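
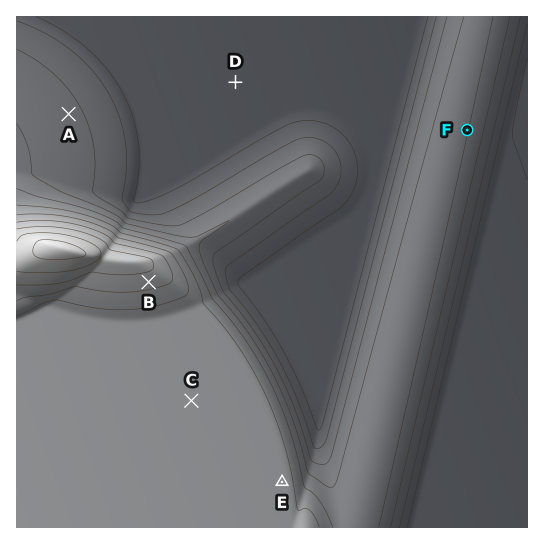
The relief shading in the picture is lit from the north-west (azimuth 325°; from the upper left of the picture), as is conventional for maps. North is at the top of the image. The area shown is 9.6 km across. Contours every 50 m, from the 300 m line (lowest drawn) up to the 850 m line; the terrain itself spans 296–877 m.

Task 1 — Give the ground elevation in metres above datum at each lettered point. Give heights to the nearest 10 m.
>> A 460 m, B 720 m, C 620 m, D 330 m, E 610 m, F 500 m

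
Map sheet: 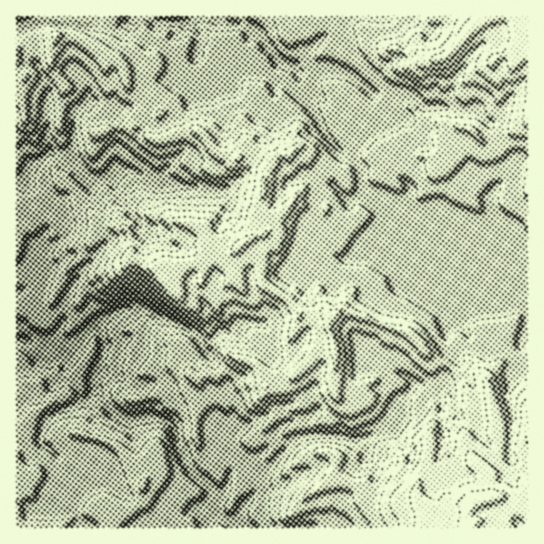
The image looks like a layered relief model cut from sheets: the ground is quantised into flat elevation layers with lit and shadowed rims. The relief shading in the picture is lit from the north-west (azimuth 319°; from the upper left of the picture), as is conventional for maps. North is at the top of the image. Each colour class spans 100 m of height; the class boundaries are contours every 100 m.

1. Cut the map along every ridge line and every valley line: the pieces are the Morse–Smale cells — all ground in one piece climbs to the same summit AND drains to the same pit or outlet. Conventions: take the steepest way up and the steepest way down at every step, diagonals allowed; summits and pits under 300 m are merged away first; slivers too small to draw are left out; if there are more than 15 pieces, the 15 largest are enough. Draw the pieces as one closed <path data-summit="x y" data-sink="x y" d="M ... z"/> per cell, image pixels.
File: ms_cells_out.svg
<path data-summit="474 499" data-sink="25 339" d="M67 33l-21 6-17-2-13 14 0 476 511 1 1-258-9-1-114-48-11-16-13-2-10-6-10-17-12 0-4-6-8-7-31-19-8-1-8 6-12 0-8 10-1-4-8-6-10 0-10 4-20-2-10-9-7-11-9-6-17 4-19 8-6-1-5-5 0-4 12-16-7-12-25-17-3-13-5-11-6-6-37-20z"/><path data-summit="483 17" data-sink="25 339" d="M527 16l-162 0-2 9 5 10 14 12 12 1 9 4 15 0 11 7 6 0-6 2-6 6 0 10 10 26 2 12 4 6 20 6-3 7 0 15-11 14-6 1-12-8-18-7-20 2-12 6-1 17-6 5-9 2 3 6 11 13 19 5 11 16 114 48 9 0z"/><path data-summit="474 499" data-sink="17 23" d="M215 16l-198 0-1 34 13-13 17 2 21-6 10 3 37 20 6 6 5 11 3 13 22 14 10 13-1 5-11 13 0 4 5 5 6 1 19-8 17-4 9 6 7 11 10 9 20 2 10-4 10 0 8 6 1 4 8-10 12 0 5-5 7-1 20 9 20 15 7 9 10 1 2-7-2-8-8-9-8-4-19-22-20-37-8-24-17-9-22-29-15-8-16-1z"/><path data-summit="483 17" data-sink="17 23" d="M363 16l-147 1 10 6 16 1 15 8 22 29 17 9 8 24 16 31 11 16 12 12 13 9 4 7 2 11 8-1 6-5 0-15 3-4 15-6 15 0 18 7 12 8 6-1 11-14 0-15 3-7-20-6-4-6-2-12-10-26 0-10 6-6 6-2-6 0-11-7-15 0-24-7-15-15z"/>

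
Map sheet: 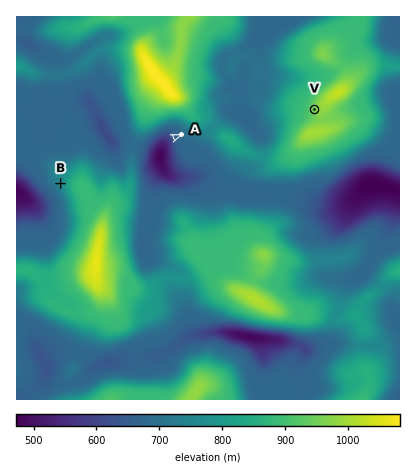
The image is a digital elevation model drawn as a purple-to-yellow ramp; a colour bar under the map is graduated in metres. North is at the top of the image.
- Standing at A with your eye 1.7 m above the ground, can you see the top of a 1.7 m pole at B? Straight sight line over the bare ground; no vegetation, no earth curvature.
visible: false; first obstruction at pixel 98 168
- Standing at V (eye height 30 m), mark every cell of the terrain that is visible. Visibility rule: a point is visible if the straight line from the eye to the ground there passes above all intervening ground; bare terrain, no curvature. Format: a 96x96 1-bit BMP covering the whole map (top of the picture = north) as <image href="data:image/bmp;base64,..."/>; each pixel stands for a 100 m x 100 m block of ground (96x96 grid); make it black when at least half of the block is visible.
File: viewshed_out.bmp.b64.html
<image width="96" height="96" href="data:image/bmp;base64,Qk2+BAAAAAAAAD4AAAAoAAAAYAAAAGAAAAABAAEAAAAAAIAEAAATCwAAEwsAAAIAAAAAAAAA////AAAAAAAAA///+AAAAAAAAAAAAD///AAAAAAAAAAAAA//+AAAAAAAAAAAAAf/4AAAAAAAAAAAAAAAAAAAAAAAAAAAAAAAAAAAAAAAAAAAAAAAAAAAAAAAAAAAAAAAAAAAAAAAAAAAAAAAAAAAAAAAAAAAAAAAAAAAAAAAAAAAAAAAAAAAAAAAAAAAAAAAAAAAAAAAAAAAAAAAAAAAAAAAAAAAAAAAAAAAAAAAAAAAAAAAAAAAAAAAAAAAAAAAAAAAAAAAAAAAAAAAAAAAAAAAAAAAAAAAAAAAAAAAAAAAAAA4AAAAAAAAAAAAAAA8AAAAAAAAAAAAAAA8AAAAAAAAAAAAAAB8AAAAAAAAAAAAAAB8AAAAAAAAAAAAAAB8AAAAAAAAAAAAAAD+AAAAAAAAAAAAAAD+AAAAAAAAAAAAAAH/AAAAAAAAAAAAAAf/AAAAAAAAAAAAAA//AAAGAAAAAAAAAA/+AAA8AAAAAAAAAA/+AAD4AAAAAAAAAA/8AAD4AAAAAAAAAA/8AAH4AAAAAAAAAA/4AAH8AAAAAAAAAA/4AAP8AAAAAAAAAA/4AAf+AAAAAAAAAA/4AA/+AAAAAAAAAA/4AB//AAAAAAAAAA/4AB//AAAAAAAAAAf8AD//gAAAAAAAAAf8AH//gAAAAAAAAAf+AH//gAAAAAAAAAf/AD//wAAAAAAAAAf/AD//wAAAAAAAAAf/gH//wAAAAAAAAAf/4H//wAAAAAAAAAP/8P//gAAAAAAAAAP/+f//AAAAAAAAADP////+AAAAAAAAAH/////+AAAAAAAAAH/////+AAAAAAAAAHn////+AAAAAAAAAHn/z//+AAAAAAAAAPn/AAA+AAAAAAAAAPnuAAAAAAAAAAAAAP3OAAAAAAAAAAAAAP+OAAAAAAAAAAAAAP8MAAAAAAAAAAAAAP8MAAAAAAAAAADwYP8MAAAAAAAAAAD/8f8OAAAAHgAAAAD//f8OAAAAfwAAAAD///4PAAAB/CAAAAD///4PgAAD+DAAAAD///gfgAAH8BAAAAAAAAABwAAP8AgAAAAAAAABwAAP8A+AAAAAAAAAwAOf8A/8AAAAAAAA4Af/4A//gAAAAAAA8Af/4A//wAAAAAAA+A//4A/4AAAAAAAAPh//4A/4AAAAAAAAH///4B/4AAAAAAAAAf//4B/4AAAAAAAAAf//4A/8AAAAAAAAAf//4A//AAAAAAAAAf//4AfjAAAAAAAAA///8APgAAAAAAAAA///8AHgAAAAAAAAB///+AHwAAAAAAAAD////Af4AAAAAAAAH////h/4AAAAAAAAP//////8AAAAAAAAff//////AAAAAAAAeP//////gAAAAAAA8P///w/+AAAAAAAA4P///wf8AAAAAAABwH///geAAAAAAAAAwH///AeAAAAAAAAAgH///AGAAAAAAAAAAH///ACAAAAAAAAAAH//+AAAAAAAAAAAAH//+AAACAAAAAAAAH//+AAADAAAAAAAAD//+AAADgAAAAAAAB//+AAABgA="/>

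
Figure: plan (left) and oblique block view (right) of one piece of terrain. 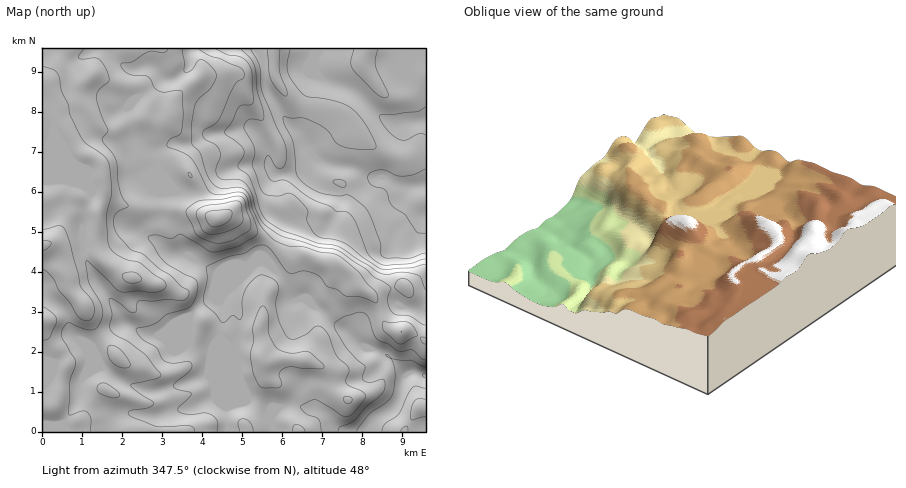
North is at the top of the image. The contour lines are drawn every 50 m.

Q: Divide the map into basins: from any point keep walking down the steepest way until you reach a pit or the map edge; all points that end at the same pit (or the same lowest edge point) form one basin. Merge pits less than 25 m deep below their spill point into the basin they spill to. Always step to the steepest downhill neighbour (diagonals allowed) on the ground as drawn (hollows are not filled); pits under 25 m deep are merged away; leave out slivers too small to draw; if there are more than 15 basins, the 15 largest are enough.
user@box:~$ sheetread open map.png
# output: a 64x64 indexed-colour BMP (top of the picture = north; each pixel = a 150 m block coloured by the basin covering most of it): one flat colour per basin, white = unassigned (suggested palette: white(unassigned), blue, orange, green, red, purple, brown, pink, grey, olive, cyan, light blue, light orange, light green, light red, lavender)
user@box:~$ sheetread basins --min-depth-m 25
<image width="64" height="64" href="data:image/bmp;base64,Qk12CAAAAAAAAHYAAAAoAAAAQAAAAEAAAAABAAQAAAAAAAAIAAATCwAAEwsAABAAAAAAAAAA////ALR3HwAOf/8ALKAsACgn1gC9Z5QAS1aMAMJ34wB/f38AIr28AM++FwDox64AeLv/AIrfmACWmP8A1bDFABERERERERERERERERERERERERERERIiIiIiIiIiIiIiERERERERERERERERERERERERERERIiIiIiIiIiIiIiIRERERERERERERERERERERERERERIiIiIiIiIiIiIiIhEREREREREREREREREREREREREREiIiIiIiIiIiIiIiERERERERERERERERERERERERERESIiIiIiIiIiIiIiIRERERERERERERERERERERERERERIiIiIiIiIiIiIiIhERERERERERERERERERERERERERIiIiIiIiIiIiIiIiEREREREREREREREREREREREREREiIiIiIiIiIiIiIiIRERERERERERERERERERERERERIiIiIiIiIiIiIiIiIhERERERERERERERERERERERERIiIiIiIiIiIiIiIiIiEREREREREREREREREREREREREiIiIiIiIiIiIiIiIiIRERERERERERERERERERERERESIiIiIiIiIiIiIiIiIhERERERERERERERERERERERERIiIiIiIiIiIiIiIiIiEREREREREREREREREREREREREiIiIiIiIiIiIiIiIiIRERERERERERERERERERERERESIiIiIiIiIiIiIiIiIhERERERERERERERERERERERERIiIiIiIiIiIiIiIiIhERERERERERERERERERERERERIiIiIiIiIiIiIiIiIhERERERERERERERERERESIiIiIiIiIiIiIiIiIiIhERERERERERERERERERERESIiIiIiIiIiIiIiIiIiIhERERERERERERERERERERESIiIiIiIiIiIiIiIiIiIiERERERERERERERERERERESIiIiIiIiIiIiIiIiIiIiERERERERERERERERERERESIiIiIiIiIiIiIiIiIiIiIRERERERERERERERERERERIiIiIiIiIiIiIiIiIiIiIREREREREREREREREREREREiIiIiIiIiIiIiIiIiIiIRERERERERERERERERERERERIiIiIiIiIiIiIiIiIiIREREREREREREREREREREREREiIiIiIiIiIiIiIiIiIRERERERERERERERERERERERERIiIiIiIiIiIiIiIiIREREREREREREREREREREREREREiIiIiIiIiIiIiIiIRERERERERERERERERERERERERERIiIiIiIiIiIiIREREREREREREREREREREREREREREREiIiIiIiIiERERERERERERERERERERERERERERERERERIiIiIiIiEREREREREREREREREREREREREREREREREREiIiIiIhERERERERERERERERERERERERERERERERERERIiIiIhEREREREREREREREREREREREREREREREREREREiIiIRERERERERERERERERERERERERERERERERERERESIiIRERERERERERERERERERERERERERERERERERERERIiERERERERERERERERERERERERERERERERERERERERERERERERERERERERERERERERERERERERERERERERERERERERERERERERERERERERERERERERERERERERERERERERERERERERERERERERERERERERERERERERERERERERERERERERERERERERERERERERERERERERERERERERERERERERERERERERERERERERERERERERERERERERERERERERERERERERERERERERERERERERERERERERERERERERERERERERERERERERERERERERERERERERERERERERERERERERERERERERERERERERERERERERERERERERERERERERERERERERERERERERERERERERERERERERERERERERERERERERERERERERERERERERERERERERERERERERERERERERERERERERERERERMzMzERERERERERERERERERERERERERERERERERERETMzMzMxERERERERERERERERERERERERERERERERERETMzMzMzERERERERERERERERERERERERERERERERERETMzMzMzMRERERERERERERERERERERERERERERERERETMzMzMzMxERERERERERERERERERERERERERERERERERMzMzMzMzERERERERERERERERERERERERERERERERERMzMzMzMzMREREREREREREREREREREREREREREREREzMzMzMzMzMxEREREREREREREREREREREREREREREREzMzMzMzMzMzERERERERERERERERERERERERERERERETMzMzMzMzMzMRERERERERERERERERERERERERERERERMzMzMzMRETMxERERERERERERERERERERERERERERERETMzMzMREREzERERERERERERERERERERERERERERERERMzMzMRERERMREREREREREREREREREREREREREREREREzMzMxERERERERERERERERERERERERERERERERERERERMzMxERERERERERERERERERERERERERERERERERERERERETERERERERERERERERERERERERERERERERERERERERERERERERERERERERERERERERERERERERERERERERERERERERERER"/>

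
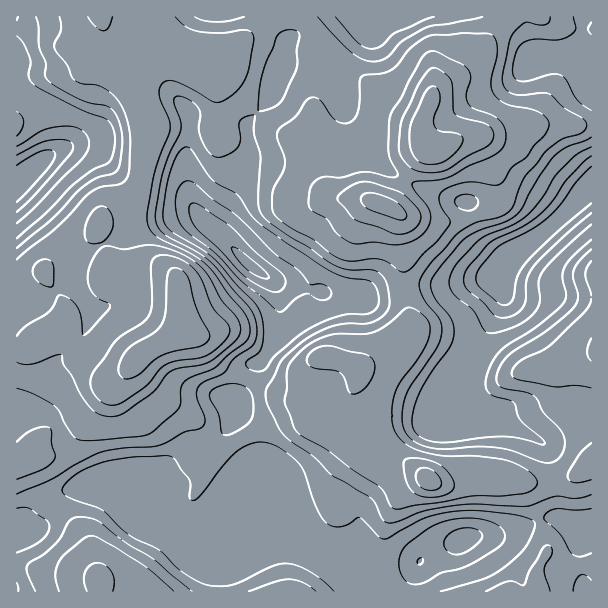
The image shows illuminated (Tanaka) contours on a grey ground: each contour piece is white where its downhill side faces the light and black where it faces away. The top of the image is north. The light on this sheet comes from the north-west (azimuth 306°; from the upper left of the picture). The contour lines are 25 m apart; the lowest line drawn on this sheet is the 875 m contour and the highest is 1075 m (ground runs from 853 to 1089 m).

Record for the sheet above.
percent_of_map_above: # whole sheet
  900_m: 96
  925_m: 92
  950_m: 70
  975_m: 55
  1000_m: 38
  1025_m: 13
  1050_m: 6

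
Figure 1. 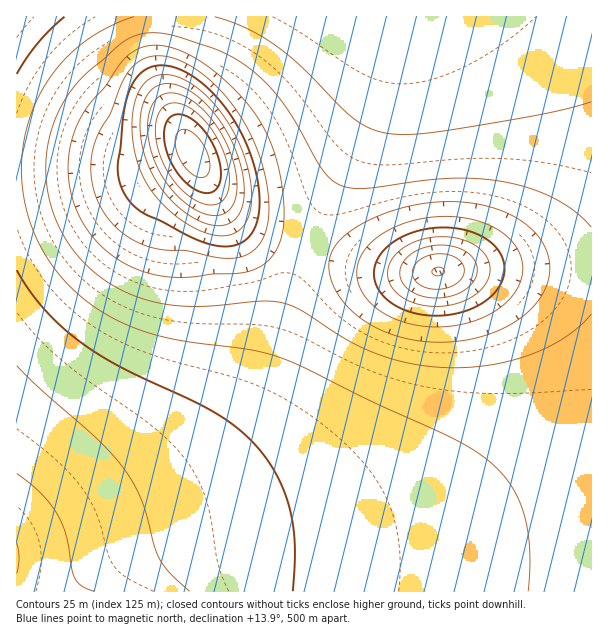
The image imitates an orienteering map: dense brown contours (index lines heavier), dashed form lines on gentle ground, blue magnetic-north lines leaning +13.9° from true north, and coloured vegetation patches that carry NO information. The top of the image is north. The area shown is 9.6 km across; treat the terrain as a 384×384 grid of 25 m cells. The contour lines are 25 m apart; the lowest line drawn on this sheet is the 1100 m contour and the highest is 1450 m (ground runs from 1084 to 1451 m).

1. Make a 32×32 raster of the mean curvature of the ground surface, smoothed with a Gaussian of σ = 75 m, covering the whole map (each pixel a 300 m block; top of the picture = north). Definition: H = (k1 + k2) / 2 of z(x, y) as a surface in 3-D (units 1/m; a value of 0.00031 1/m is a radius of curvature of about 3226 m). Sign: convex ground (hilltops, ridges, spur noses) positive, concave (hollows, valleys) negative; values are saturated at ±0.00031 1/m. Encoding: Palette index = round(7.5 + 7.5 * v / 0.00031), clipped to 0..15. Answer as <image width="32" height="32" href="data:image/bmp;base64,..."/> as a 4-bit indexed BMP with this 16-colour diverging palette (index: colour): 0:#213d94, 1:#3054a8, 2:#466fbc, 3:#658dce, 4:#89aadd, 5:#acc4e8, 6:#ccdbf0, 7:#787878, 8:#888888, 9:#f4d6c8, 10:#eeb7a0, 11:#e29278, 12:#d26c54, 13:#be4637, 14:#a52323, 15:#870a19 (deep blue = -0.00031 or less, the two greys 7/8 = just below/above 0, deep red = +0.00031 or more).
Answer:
<image width="32" height="32" href="data:image/bmp;base64,Qk12AgAAAAAAAHYAAAAoAAAAIAAAACAAAAABAAQAAAAAAAACAAATCwAAEwsAABAAAAAAAAAAlD0hAKhUMAC8b0YAzo1lAN2qiQDoxKwA8NvMAHh4eACIiIgAyNb0AKC37gB4kuIAVGzSADdGvgAjI6UAGQqHAHd3d3d3d3d3eIiIiIiIiIiHd3d3d3d3d4iIiIiIiIiIiId3d3d3d4iIiIiIiIiIiIiId3d3d4iIiIiIiIiIiIiIiIiIiIiIiIiIiIiIiIiId3iIiIiIiIiIiIiIiIiIiHd3iIiIiIiIiIiIiIiIiIh3eIiIiIiIiIiIiIiIiIiId3iIiIiIiIiIiIiIiIiIiHiIiIiIiIiIiIiIiIiIiIiIiIiIiIiIiIiIiIiIiIiIiIiIiIiIiIiIiIiIiIiIiIiIiIiIiIiIiIiIiIiIiIiIiIiIiIiIiIiIiIiIiIiIiIiIiIiIiIiIiIiZmIiIiIiIiIiIiIiIiIiIiIiIiIiIiId3d3iIiIh3ZURWd4iIiId3d3eJmIiId1IAA1d3iIh3d3d5qHeYiIdkEBNnd3iId3d3moZXmIiIh2Zmd3iIh3d3eLlTR6mIiIiYiIiIiId3d3qmIUi4iIiJmZiIiIiHd3abcwFJuIiIiIiIiIiIh3d3uUABa6iIiIiIiIiIiId3eLcgA4yYiIiIiIiIiIiHd3qVABariIiIiIiIiIiIh3d6gwBIyYiIiIiIiIiIiIh3imMTe7iIiIiIiIiIiIiId4lkNpuIiIiIiIiIiIiIiIeJZWm5iIiIiIiIiIiIiIiIiXeKmIiIiIiIiIiIiIiIiIiJmIiIiIiIiIiIiIiI"/>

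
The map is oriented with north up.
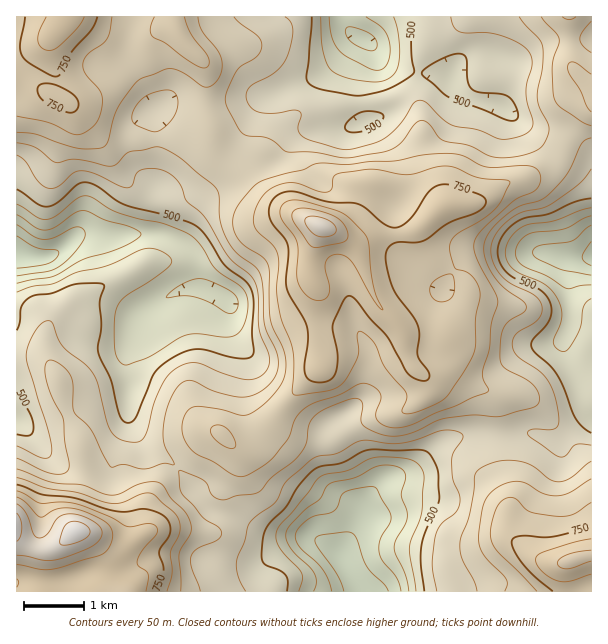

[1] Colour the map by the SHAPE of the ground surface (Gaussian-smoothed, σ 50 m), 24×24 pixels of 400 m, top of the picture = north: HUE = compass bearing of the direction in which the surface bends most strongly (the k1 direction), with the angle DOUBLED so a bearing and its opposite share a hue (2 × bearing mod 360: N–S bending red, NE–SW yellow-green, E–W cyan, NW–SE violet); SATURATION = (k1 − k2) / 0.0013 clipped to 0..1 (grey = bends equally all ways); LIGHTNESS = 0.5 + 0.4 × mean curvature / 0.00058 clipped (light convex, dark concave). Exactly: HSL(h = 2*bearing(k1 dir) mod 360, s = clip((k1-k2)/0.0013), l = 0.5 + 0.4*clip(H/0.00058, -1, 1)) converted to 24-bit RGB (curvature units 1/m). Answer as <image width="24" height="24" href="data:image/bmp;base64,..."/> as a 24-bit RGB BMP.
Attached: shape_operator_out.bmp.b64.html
<image width="24" height="24" href="data:image/bmp;base64,Qk32BgAAAAAAADYAAAAoAAAAGAAAABgAAAABABgAAAAAAMAGAAATCwAAEwsAAAAAAAAAAAAAcnURaGwNKFMXi5dDkbRI55muUMHFRDGBk69uTo52o3Bu5LXkjMroYxuShTd2PCtYSqNuxNGVll9me4VUaCAjrzRfzdyhSaIzX8T18cv6Wb9AE7U/nb5Qkb0hm20jHCExrrRYbIRVMs1VSspVgRoxPxQ4akyff3XKV5zDyMaZl1egsUibaKTUrvb7w8r25s79AMjseBHo3tP4zNX/BBH99db0yb7rHlfykorIsGd5v7cfKicJOyYbSZJxN6eiTIiZT1iVzbisakq0m3i6oN6oW5tsPG49fIJFaiL5OOD/v+eplCt4wBq409iHxWVecQ5fmVU4lVtMypaQnHy9LJizVbWdNS1NTYhAO4Zfi7o6XzNMhrWW2tazW5KWYlyilV19sUVHWlklgTcAPCoVLl4k3LJlqBpNYC9Em1JLvb15qbJYoGZJc1EyXD8eIIdGInlRhFFHmVlebbKFNcNWtsRqq5xuMk5lqWachUg6LQYZ3dZgVp6marq3fjFClCFFpm96cKGVoMu3torCvJi+eSXaq7nMhkB7RUodDmoSNrF1gr2QgJmEdaBsoodmUTpbQqJeVggvn1BDut+laLF5LDhxpDKTqW2xnZrAw+jkdVa+tGuDpLWHKlOe14vj4B771a/OWr9nDVchSnQgdXsseokpalQvT6hDNttxVzRprNCBfr5gsLV0EhlFclKblquPic2ef7GHZjmp4oXQ4WFZXE4hCi0GIGu30rnq+szwdlnIN7+7XKawspFwZMGoe9ygcidrV1CBzuOwfrKdoLaRGRRTQHyFv8Ckn7qFaH5vSmV3ZDWI/3uv56LMicjaDnqFd3YztshB3bLLVnqyU7rNnK/VtcPSiGqvVi16ZIq2t+y0nm6qp4BYLSh/OJ+rgbKLxKOeeG2UcD1pJA8ezspS5ufOz5HBIiqfek2ol+aYolSLvYKDOqlKL45TiqJiiCd5oFaGs7B50cdfdj44t79kMFNqVm9kUog7mq1Cf09lfgiJtDV/bdxptcRutbJyShRSkMQ/edp7ZligrLGcu6qQVy4oY2YUGUs4oV6IZbd7z3qRfamkwJ9/L0RSQ3BYfJd6ipZ6UHdzFAUu6su0tKZoy8c/ip0vaRuO0Pvgb1yrWGyYvGtuuHdmf0PP2eTuCHTpSDyfwsnqonXr6K7d3nLFvFSXO31AM3EpeHE1PQwODSMmnd5pzI+Z1evOThytcvCRYbBYdUxYXVtJsalssujPZrn8y8HphwvOS6LXPEIFJy0G3Y9do1K/7q/24sPvdHTRWyajwyy0VrygFpRa0byK6+RlLRMxtu6UaEhudlFebZ2AadN9n+tfEiUQQTEXbjUcUJMRij8PIIQACVkAjpAmLkkRzZMIegsKPREwf2unuc/AP2iMcG4n/5tbQP3UdeDUdzOuv1l9ZaY9kZwq0Z4CIR0SIh0Rd20fhrIvd7d33+KvE0ZJjFUugFcpq6AfO87JMpjOZczRppvEmEPfze7+zPr/15//q0KwMzOC0l3a76PMx1246JiFXThuNVhiQ75Jklk8f6bA5My7Jix6Tkt/qtzGZ67VeWC7hlaaQJ5dQZlzb9bgqfOlSR0KfQ4CvWpAT0WALYB40deoq6rj6sD15Hz/rLzpen3NUFjRkWSI1KeIiiOIWr2CUclTWj48anBKeqZ+bq2QUqx2GngZonEkTSrmqt7418j0sYjsZV3GiLibkKqERX6zvprr7rf02mTUV4mvQHQ4sJNNvWuKiNuxUUTEeIDMcoy9e4qid7ZzXIGZiauyMLR1ZLEpNzsaZmorhzNAwoM3Lqssq4BfdEk/SlorqjA6v2dpv0hXdm/CZXqfsNKwgbqDL3FpTmSBlmSXpYN4msSUS4WUm2Z1rUpTi249a3s4KkcdJk4i3daSXbyrhVBidLKrWSB3cxUZwJI3wSVph2qumcbPqsW/wHrArlOMLU02PGA+vbZOlrk1TVU/SWM6cKhheoDCnpLXiHvsf3PvY91po2JYhTE/dkMaJxtXeYq6vJWqeLa9UqNgpLI5VpxEe0tdt2WftWu0RDpusslhgduXb0Z+YpdeTZ5CNI89UIRbRYtkXxxL7IsueV0ySzhzpLbHRmi6N0N+zZKNmdu5x0qz3NWiXXY7RoFTSFWAsHWOYkO/z/zntSLJlXy2kpazkaqCTrR0PpGIUh88Pxk34cOVr3KIOn1KgokyVDgsK15EittboMtSV42c2qSq15+vPbGtO01/hW6pquenkY8yZkqOdqioomuiwYSEi8JyMAw2Xh0yMKR9ob57rXWYvoC4hG6oZX6vb1afssBNsc8w"/>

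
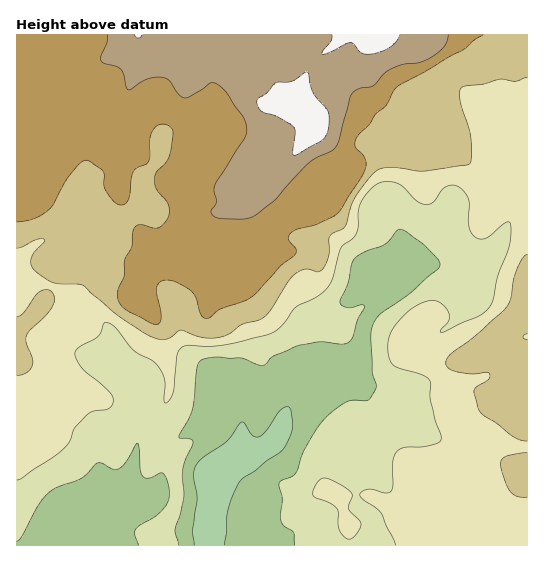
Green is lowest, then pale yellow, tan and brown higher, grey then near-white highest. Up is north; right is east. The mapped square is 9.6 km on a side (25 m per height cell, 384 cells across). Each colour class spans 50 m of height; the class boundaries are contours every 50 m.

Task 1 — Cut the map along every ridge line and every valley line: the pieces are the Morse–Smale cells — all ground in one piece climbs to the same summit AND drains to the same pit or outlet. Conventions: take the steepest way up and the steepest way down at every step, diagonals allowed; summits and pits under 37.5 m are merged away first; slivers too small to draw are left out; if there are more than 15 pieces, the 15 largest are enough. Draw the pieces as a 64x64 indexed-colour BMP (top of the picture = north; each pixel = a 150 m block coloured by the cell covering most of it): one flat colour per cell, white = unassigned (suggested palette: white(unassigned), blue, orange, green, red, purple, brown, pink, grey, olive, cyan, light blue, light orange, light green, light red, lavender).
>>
<image width="64" height="64" href="data:image/bmp;base64,Qk12CAAAAAAAAHYAAAAoAAAAQAAAAEAAAAABAAQAAAAAAAAIAAATCwAAEwsAABAAAAAAAAAA////ALR3HwAOf/8ALKAsACgn1gC9Z5QAS1aMAMJ34wB/f38AIr28AM++FwDox64AeLv/AIrfmACWmP8A1bDFADMzMzMzMzMzMxERERERERERERERERESIiIiIiIiIiIiMzMzMzMzMzMzERERERERERERERERERIiIiIiIiIiIiIzMzMzMzMzMzMREREREREREREREREREiIiIiIiIiIiIjMzMzMzMzMzMzERERERERERERERERESIiIiIiIiIiIiMzMzMzMzMzMzMxEREREREREREREREiIiIiIiIiIiIiIzMzMzMzMzMzMzERERERERERERERESIiIiIiIiIiIiIjMzMzMzMzMzMzMRERERERERERERERIiIiIiIiIiIiIiMzMzMzMzMzMzMxEREREREREREREREiIiIiIiIiIiIiIzMzMzMzMzMzMzEREREREREREREREiIiIiIiIiIiIiIjMzMzMzMzMzMzMRERERERERERERESIiIiIiIiIiIiIiMzMzMzMzMzMzMxERERERERERERERIiIiIiIiIiIiIiIzMzMzMzMzMzERERERERERERERERESIiIiIiIiIiIiIhEzMzMzMzMzMREREREREREREREREREiIiIiIiIiIiIiETMzMzMzMzMxERERERERERERERERERIiIiIiIiIiIiIRMzMzMzMzMzMRERERERERERERERERESIiIiIiIiIiIhEzMzMzMzMzMxERERERERERERERERERIiIiIiIiIiIiETMzMzMzMzMzERERERERERERERERERERIiIiIiIiIiIREzMzMzMzMzMREREREREREREREREREREiIiIiIiIiIhETMzMzMRERERERERERERERERERERERERIiIiIiIiIiERExERERERERERERERERERERERERERERIiIiIiIiIiIREREREREREREREREREREREREREREiIiIiIiIiIiIiIhEREREREREREREREREREREREREREiIiIiIiIiIiIiIiERERERERERERERERERERERERERERIiIiIiIiIiIiIiIRERERERERERERERERERERERERERESIiIiIiIiIiIiIhERERERERERERERERERERERERERERIiIiIiIiIiIiIiEREREREREREREREREREREREREREREiIiIiIiIiIiIiIRERERERERERERERERERERERERERESIiIiIiIiIiIiIhEREREREREREREREREREREREREREREiIiIiIiIiIiIiERERERERERERERERERERERERERERESIiIiIiIiIiIiIREREREREREREREREREREREREREREREiIiIiIiIiIiIhERERERERERERERERERERERERERERERIiIiIiIiIiIiERERERERERERERERERERERERERERERESIiIiIiIiIiIREREREREREREREREREREREREREREREREiIiIiIiIiIhEREREREREREREREREREREREREREREREREiIiIiIiIiERERERERERERERERERERERERERERERERERIiIhIiIiIRERERERERERERERERERERERERERERERERERERERIiIhERERERERERERERERERERERERERERERERERERERESIiERERERERERERERERERERERERERERERERERERERERIiIRERERERERERERERERERERERERERERERERERERERESIhERERERERERERERERERERERERERERERERERERERERIiERERERERERERERERERERERERERERERERERERERERESIRERERERERERERERERERERERERERERERERERERERERIhERERERERERERERERERERERERERERERERERERERERESERERERERERERERERERERERERERERERERERERERERERERERERERERERERERERERERERERERERERERERERERERERERERERERERERERERERERERERERERERERERERERERERERERERERERERERERERERERERERERERERERERERERERERERERERERERERERERERERERERERERERERERERERERERERERERERERERERERERERERERERERERERERERERERERERERERERERERERERERERERERERERERERERERERERERERERERERERERERERERERERERERERERERERERERERERERERERERERERERERERERERERERERERERERERERERERERERERERERERERERERERERERERERERERERERERERERERERERERERERERERERERERERERERERERERERERERERERERERERERERERERERERERERERERERERERERERERERERERERERERERERERERERERERERERERERERERERERERERERERERERERERERERERERERERERERERERERERERERERERERERERERERERERERERERERERERERERERERERERERERERERERERERERERERERERERERERERERERERERERERERERERERERERERERERERERERERERERERERERERERERERERERERERERERERERERERERERERERERERERERERERERERERERERERERERERERERERERERERERERERERERERERERERERERERERERERERERERERERERERERERERERERERERERERERERERERERERERERERERERERERERERERERERERERER"/>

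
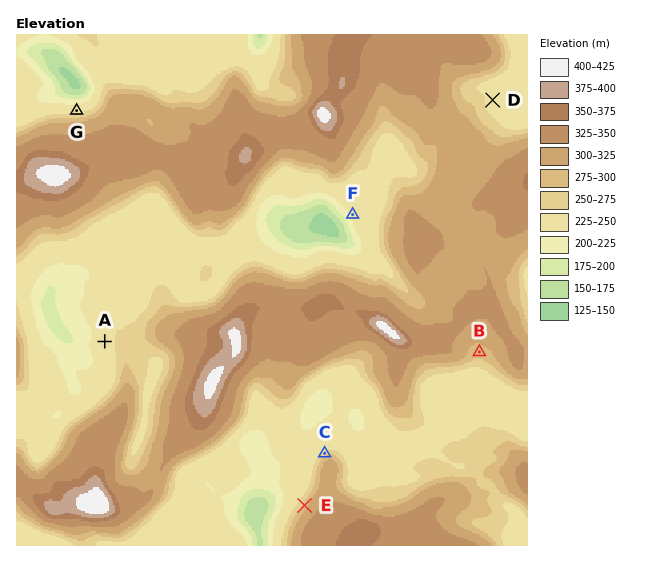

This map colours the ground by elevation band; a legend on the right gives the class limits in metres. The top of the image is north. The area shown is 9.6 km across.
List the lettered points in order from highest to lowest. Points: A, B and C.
B C A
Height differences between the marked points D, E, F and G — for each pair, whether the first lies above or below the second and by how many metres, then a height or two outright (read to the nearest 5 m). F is below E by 55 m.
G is below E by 45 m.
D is below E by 45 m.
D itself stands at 240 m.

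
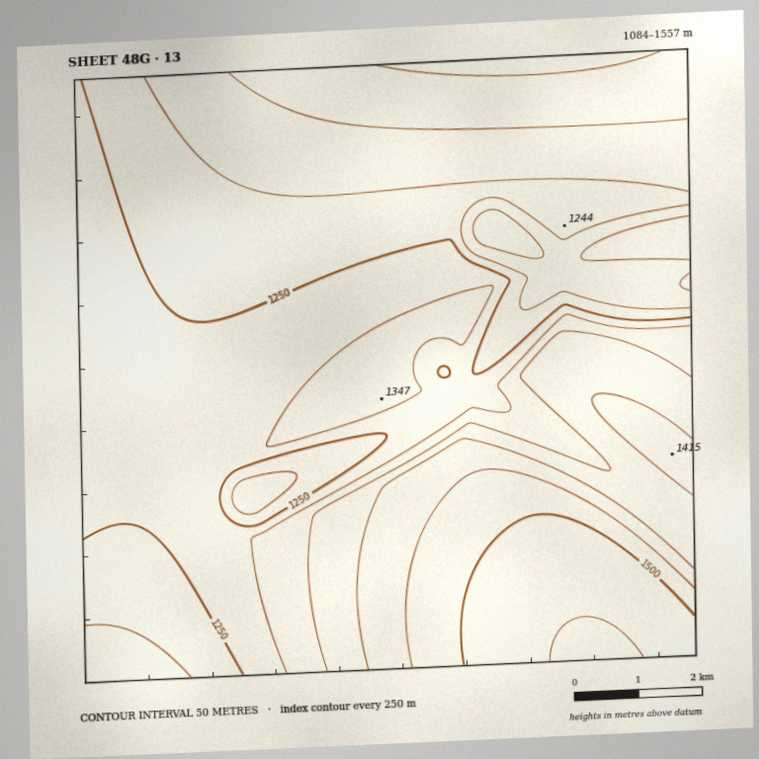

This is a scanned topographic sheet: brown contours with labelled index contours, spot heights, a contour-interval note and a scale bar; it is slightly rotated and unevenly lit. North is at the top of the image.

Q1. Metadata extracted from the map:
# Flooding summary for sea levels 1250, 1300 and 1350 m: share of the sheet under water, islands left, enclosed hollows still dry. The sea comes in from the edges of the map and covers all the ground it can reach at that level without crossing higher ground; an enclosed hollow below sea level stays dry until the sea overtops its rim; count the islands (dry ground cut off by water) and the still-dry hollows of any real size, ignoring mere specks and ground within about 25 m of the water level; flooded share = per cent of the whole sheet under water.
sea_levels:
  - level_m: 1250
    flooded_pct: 41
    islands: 0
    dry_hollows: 1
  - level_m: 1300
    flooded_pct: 66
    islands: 1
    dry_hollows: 0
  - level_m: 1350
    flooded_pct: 75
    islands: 0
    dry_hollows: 0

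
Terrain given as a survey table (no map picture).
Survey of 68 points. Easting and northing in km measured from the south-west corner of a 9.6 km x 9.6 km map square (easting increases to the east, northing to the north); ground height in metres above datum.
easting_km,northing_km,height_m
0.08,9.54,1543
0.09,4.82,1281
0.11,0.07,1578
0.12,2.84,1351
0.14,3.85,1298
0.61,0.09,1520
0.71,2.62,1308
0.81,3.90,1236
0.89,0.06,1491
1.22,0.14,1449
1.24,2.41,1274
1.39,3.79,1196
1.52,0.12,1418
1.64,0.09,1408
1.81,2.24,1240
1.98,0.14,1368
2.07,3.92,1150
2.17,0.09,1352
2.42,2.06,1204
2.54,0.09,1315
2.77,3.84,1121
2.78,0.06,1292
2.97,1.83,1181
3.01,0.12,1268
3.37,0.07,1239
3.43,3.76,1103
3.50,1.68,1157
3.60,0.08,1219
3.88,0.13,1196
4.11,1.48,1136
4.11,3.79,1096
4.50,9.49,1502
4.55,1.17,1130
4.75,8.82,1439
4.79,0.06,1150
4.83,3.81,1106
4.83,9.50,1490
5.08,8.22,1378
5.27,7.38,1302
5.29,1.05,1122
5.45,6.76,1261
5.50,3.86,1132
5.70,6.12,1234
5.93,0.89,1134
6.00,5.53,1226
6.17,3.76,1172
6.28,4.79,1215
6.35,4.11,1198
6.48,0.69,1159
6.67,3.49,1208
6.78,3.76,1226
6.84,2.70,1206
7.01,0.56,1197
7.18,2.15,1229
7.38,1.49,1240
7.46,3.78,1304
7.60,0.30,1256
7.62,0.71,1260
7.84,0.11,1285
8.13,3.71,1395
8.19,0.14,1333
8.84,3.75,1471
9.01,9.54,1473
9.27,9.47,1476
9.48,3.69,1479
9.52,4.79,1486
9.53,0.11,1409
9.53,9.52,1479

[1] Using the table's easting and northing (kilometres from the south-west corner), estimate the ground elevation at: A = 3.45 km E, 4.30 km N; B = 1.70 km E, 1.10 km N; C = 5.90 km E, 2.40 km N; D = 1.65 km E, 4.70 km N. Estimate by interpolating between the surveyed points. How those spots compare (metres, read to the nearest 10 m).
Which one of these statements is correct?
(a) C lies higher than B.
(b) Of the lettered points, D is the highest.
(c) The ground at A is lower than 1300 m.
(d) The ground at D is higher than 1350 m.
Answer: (c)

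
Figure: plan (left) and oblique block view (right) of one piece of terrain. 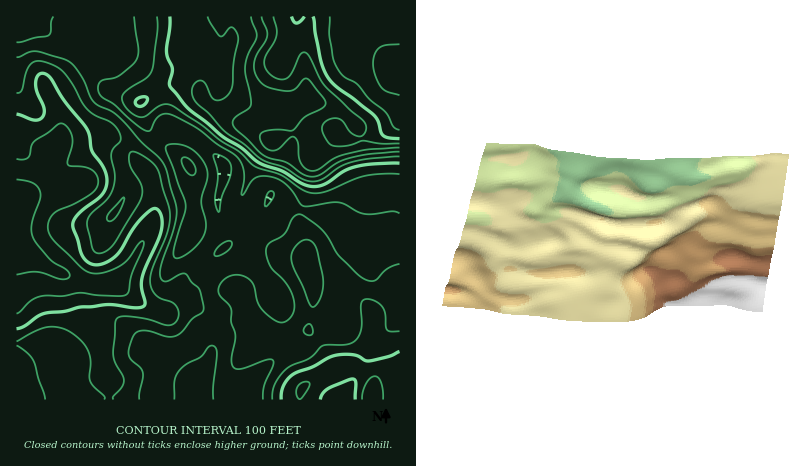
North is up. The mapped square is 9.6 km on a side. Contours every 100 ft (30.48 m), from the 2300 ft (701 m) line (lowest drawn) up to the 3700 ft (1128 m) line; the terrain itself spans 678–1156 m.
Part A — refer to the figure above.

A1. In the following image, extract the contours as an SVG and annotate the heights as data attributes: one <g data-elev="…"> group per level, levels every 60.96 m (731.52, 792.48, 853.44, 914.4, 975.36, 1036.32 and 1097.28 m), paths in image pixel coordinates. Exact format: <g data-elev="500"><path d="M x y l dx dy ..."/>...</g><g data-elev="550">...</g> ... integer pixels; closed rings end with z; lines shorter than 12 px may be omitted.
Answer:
<g data-elev="731.52"><path d="M16 159l6 1 6-2 2-4 2-8 2-5 24-17 6 1 6 7 3 8-5 24 2 2 14 1 7 3 5 5 2 7-2 6-6 6-16 10-16 6-6 5-3 5-1 6 3 12 31 30 6 4 6 2 12-2 14-6 8-6 12-17 2-2 2 3-12 30-3 18-3 3-26 0-20-2-18 3-20 0-10 4-16 14"/></g><g data-elev="792.48"><path d="M104 400l0-4-10-10-4-6 1-20-4-10-5-9-10-8-13-5-11-1-12 4-20 10"/><path d="M16 346l12 7 5 7 12 40"/><path d="M16 93l4 0 2-3 4-18 5-8 7-3 11 3 10 4 7 7 22 35 8 6 15 6 8 10 1 8-7 8-2 6 4 22-2 14-7 10-16 14-3 8 5 24 4 6 8 0 8-6 29-48 1-10-12-22-1-8 1-6 6 0 12 7 8 7 3 8 10 34 1 12-4 16-14 34-2 14 2 6 4 6 16 6 4 3 2 5 0 6-4 7-6 2-34-8-12-1-6 3-3 37 2 6 8 14 1 4-2 8-9 8 0 4"/></g><g data-elev="853.44"><path d="M400 264l-12 5-13 11-5 1-6-2-7-5-18-18-11-18-6-9-18-13-6-2-6 4-8 16-14 9-4 7 1 8 3 9 16 15 7 14 1 14-6 10-4 2-6 0-14-10-6-10-5-18-6-6-13-3-6 2-5 3-4 6 0 6 12 16 0 14 4 12-4 24 2 8 3 3 4 0 28-9 4-1 2 2-2 7-8 18-1 14"/><path d="M175 258l5-1 10-5 9-8 5-10 2-12-5-21 7-27-3-10-9-12-10-6-12-2-7 2-1 4 18 48 2 8-12 42-1 6z"/><path d="M215 256l5 0 8-5 4-5 0-4-4-1-8 4-5 5z"/><path d="M16 42l32-7 3-3 0-10 2-6"/><path d="M134 16l4 32-1 12-5 6-14 10-18 5-2 7 4 9 12 8 24 21 8 5 4 0 7-13 5-3 4-1 10 2 22 12 18 16 18 10 6 6 4 14-3 20 1 1 12-17 6-2 8 0 9 3 8 5 8 8 7 12 4 2 34-4 6 2 14 8 6 2 28-3 8 2"/></g><g data-elev="914.4"><path d="M320 400l3-6 5-5 24-10 2 1 2 2-1 18"/><path d="M400 351l-10 5-20 5-4 0-8-5-6-1-12 0-10 2-16 9-16 6-8 4-7 10-2 14"/><path d="M137 106l3 0 4-1 3-5 0-2-5-1-4 2-3 3z"/><path d="M170 16l0 12-4 22 2 7 4 11-3 14 1 4 20 24 33 26 19 13 16 13 24 9 22 13 10 3 12-3 17-12 11-5 18-3 28-1"/></g><g data-elev="975.36"><path d="M251 16l6 20-10 20-2 14 6 34-3 5-13 9-2 6 3 6 24 22 8 6 18 5 16 11 10 3 8-2 16-12 12-5 20-4 32-2"/></g><g data-elev="1036.32"><path d="M273 16l4 12-1 8-2 6-8 14-2 6 1 6 3 4 10 7 8-1 6-6 8-18 2-1 4 0 4 4 15 29 37 34 4 4-1 8-3 4-4 0-8-4-10-13-6-1-6 2-5 4-1 6 7 14 3 2 8 0 10-1 12-4 20 3 18 0"/></g><g data-elev="1097.28"><path d="M330 16l0 22 3 22 5 9 6 7 14 8 12 16 15 12 8 14 7 4"/></g>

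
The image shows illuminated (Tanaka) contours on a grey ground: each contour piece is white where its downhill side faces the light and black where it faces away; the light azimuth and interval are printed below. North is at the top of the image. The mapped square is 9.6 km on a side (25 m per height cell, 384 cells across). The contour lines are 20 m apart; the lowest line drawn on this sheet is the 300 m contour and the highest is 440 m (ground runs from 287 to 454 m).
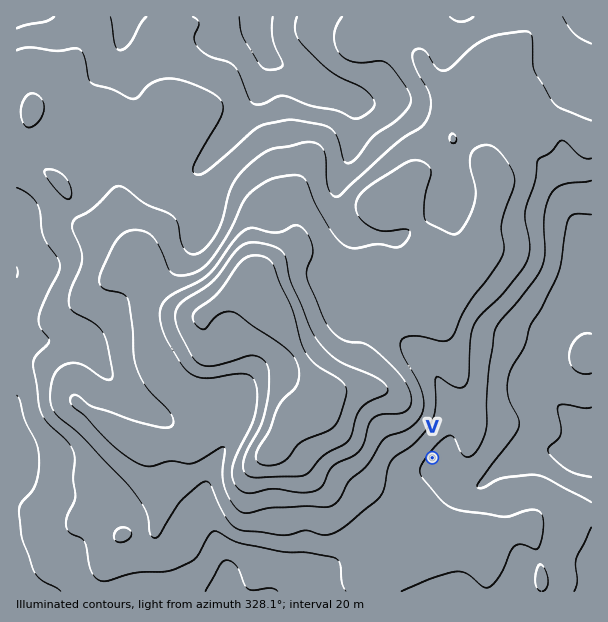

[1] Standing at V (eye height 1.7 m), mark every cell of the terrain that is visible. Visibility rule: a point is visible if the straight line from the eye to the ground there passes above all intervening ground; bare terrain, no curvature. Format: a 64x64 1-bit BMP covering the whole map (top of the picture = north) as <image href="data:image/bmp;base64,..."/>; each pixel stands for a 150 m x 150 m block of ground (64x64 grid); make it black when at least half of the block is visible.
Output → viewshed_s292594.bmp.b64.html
<image width="64" height="64" href="data:image/bmp;base64,Qk0+AgAAAAAAAD4AAAAoAAAAQAAAAEAAAAABAAEAAAAAAAACAAATCwAAEwsAAAIAAAAAAAAA////AAAAAAAAAAAAAAAAAAAAAAAAAAAAAAAAAAAAAAAAAAAAAAAAAAAAAAAAAAAAAAAAAAAAAAAAAAAAAAAwAAAAAAAAAf+AAAAAAAAH/8AAAAAAAA//wAAAAAAAH//gAAAAAAB/7+AAAAAAQP/AAAAAAABB/8AAAAAAAAPvwAAAAAAAB9/AAAAAAAAHH8AAAAAAAA4fwAAAAAAADB7AAAAAAAAMHGAAAAAAAAgAYAAAAAAAAABAAAAAAAAAAMAAAAAAAAAAgAAAAAAAAAAAAAAAAAAAAAAAAAAAAAAAAAAAAAAAAAAAAAAAAAAAAAAAAAAAAAAAAAAAAAAAAAAAAAAAAAAAAAAAAAAAAAAAAAAAAAAAAAAAAAAAAAAAAAAAAAAAAAAAAAAAAAAAAAAAAAAAAAAAAAAAAAAAAAAAAAAAAAAAAAAAAAAAAAAAAAAAAAAAAAAAAAAAAAAAAAAAAAAAAAAAAAAAAAAAAAAAAAAAAAAAAAAAAAAAAAAAAAAAAAAAAAAAAAAAAAAAAAAAAAAAAAAAAAAAAAAAAAAAAAAAAAAAAAAAAAAAAAAAAAAAAAAAAAAAAAAAAAAAAAAAAAAAAAAAAAAAAAAAAAAAAAAAAAAAAAAAAAAAAAAAAAAAAAAAAAAAAAAAAAAAAAAAAAAAAAAAAAAAAAAAAAAAAAAAAAAAAAAAAA=="/>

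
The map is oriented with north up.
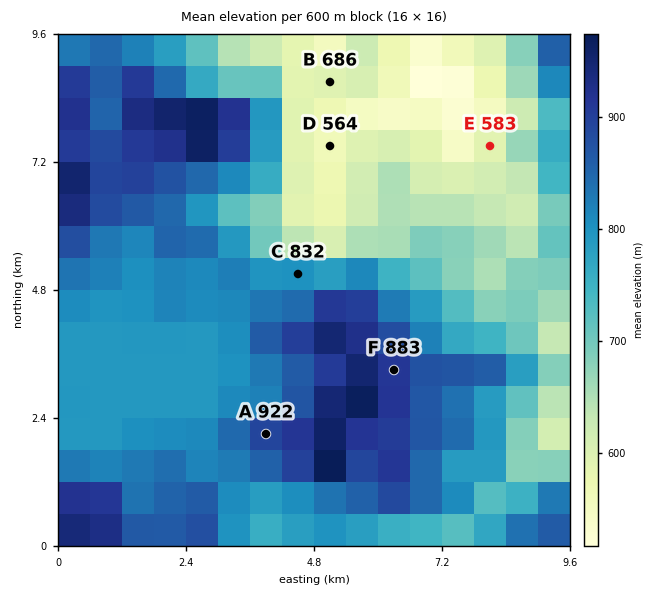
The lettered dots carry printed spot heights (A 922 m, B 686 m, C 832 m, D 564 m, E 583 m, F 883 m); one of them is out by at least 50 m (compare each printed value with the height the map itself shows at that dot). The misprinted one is B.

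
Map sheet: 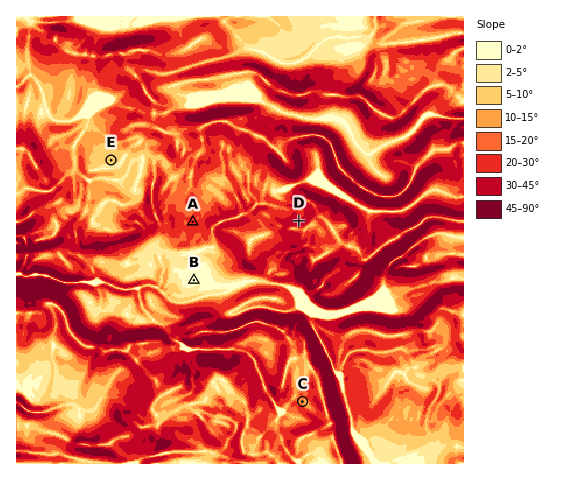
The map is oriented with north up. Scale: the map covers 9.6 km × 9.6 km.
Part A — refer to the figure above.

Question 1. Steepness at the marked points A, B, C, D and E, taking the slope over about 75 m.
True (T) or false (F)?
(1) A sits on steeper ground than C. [T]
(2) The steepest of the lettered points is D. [T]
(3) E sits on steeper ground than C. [F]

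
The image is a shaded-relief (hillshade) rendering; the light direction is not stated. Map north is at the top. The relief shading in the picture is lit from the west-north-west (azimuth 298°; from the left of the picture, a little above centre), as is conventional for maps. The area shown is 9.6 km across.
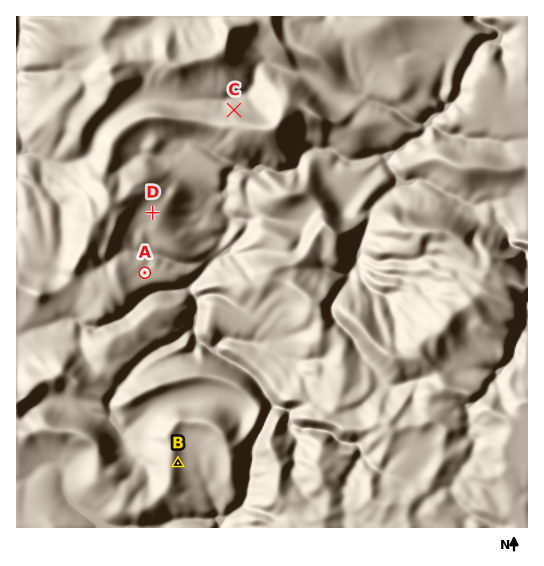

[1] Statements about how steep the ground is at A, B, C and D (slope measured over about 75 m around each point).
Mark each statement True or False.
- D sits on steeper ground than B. False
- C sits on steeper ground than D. True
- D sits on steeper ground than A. False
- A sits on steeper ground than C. False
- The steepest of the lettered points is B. False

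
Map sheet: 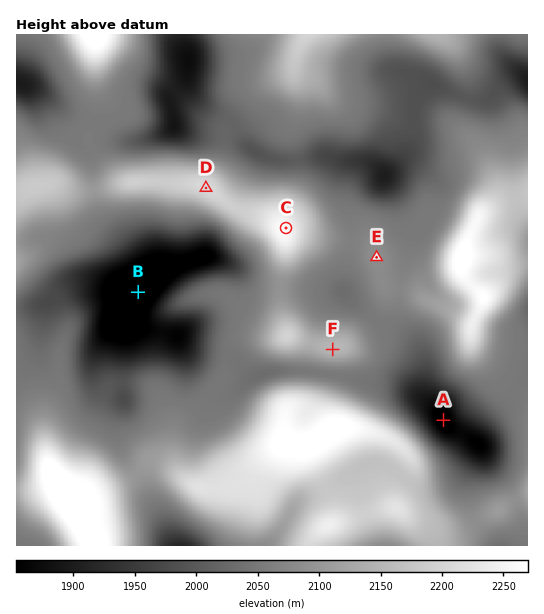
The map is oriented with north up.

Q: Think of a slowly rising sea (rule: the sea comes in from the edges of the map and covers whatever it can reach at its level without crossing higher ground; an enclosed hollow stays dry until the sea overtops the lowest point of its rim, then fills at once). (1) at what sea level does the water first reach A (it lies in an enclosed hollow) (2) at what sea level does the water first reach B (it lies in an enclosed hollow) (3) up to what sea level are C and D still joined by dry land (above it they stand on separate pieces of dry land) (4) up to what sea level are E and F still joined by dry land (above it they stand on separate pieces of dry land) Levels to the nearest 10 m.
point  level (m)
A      2050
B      2020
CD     2190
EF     2060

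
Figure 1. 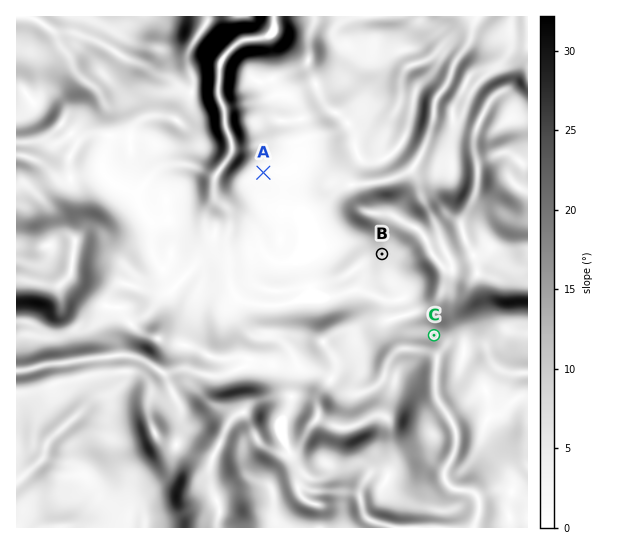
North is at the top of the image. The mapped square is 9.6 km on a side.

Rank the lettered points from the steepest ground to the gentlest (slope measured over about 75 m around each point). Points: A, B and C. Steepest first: C B A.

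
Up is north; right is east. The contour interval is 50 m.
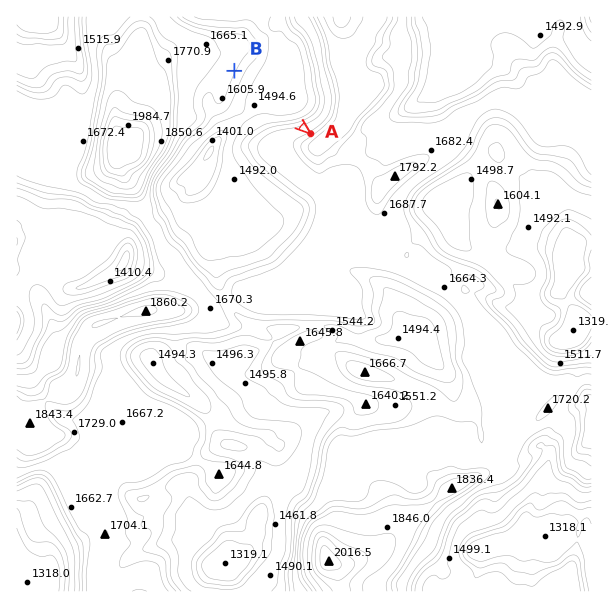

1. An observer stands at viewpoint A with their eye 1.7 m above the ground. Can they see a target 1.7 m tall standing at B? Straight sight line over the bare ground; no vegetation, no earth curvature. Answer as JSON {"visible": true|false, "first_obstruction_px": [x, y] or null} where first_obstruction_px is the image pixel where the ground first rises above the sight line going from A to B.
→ {"visible": true, "first_obstruction_px": null}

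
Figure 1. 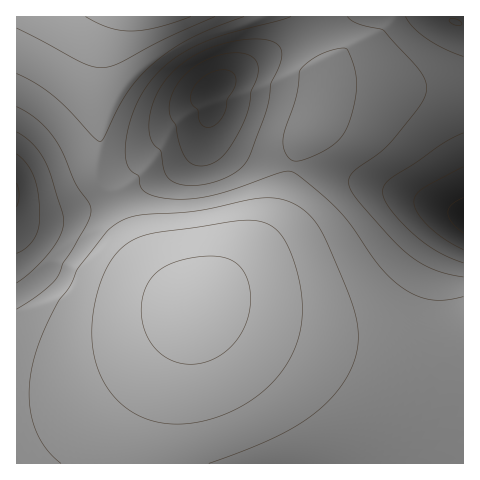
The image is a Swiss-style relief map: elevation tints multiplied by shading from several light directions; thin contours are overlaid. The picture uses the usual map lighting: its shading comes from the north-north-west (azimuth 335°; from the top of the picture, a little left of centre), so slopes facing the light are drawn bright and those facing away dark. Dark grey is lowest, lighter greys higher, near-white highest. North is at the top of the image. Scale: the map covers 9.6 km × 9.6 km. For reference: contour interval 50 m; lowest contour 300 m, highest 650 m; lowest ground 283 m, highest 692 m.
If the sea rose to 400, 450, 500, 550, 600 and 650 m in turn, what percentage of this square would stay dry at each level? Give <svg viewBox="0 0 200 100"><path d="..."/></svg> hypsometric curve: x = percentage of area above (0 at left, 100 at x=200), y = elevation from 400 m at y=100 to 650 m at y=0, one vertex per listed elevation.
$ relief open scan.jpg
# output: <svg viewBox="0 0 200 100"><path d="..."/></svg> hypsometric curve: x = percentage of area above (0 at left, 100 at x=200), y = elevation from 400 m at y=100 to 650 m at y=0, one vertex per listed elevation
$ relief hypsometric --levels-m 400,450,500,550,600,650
<svg viewBox="0 0 200 100"><path d="M183 100l-20-20-30-20-51-20-42-20-30-20"/></svg>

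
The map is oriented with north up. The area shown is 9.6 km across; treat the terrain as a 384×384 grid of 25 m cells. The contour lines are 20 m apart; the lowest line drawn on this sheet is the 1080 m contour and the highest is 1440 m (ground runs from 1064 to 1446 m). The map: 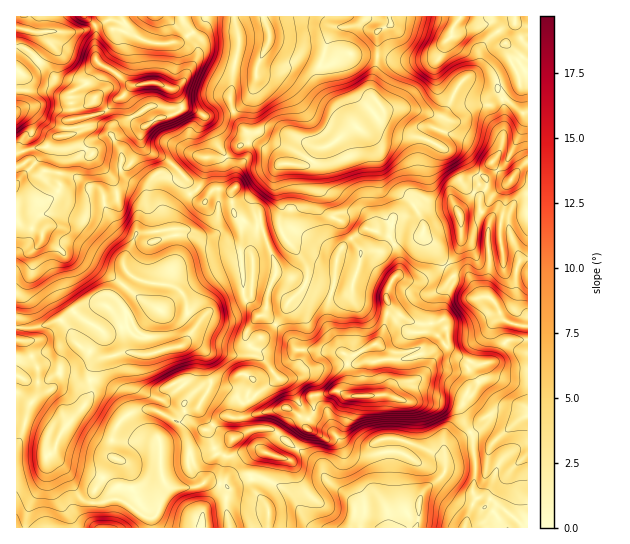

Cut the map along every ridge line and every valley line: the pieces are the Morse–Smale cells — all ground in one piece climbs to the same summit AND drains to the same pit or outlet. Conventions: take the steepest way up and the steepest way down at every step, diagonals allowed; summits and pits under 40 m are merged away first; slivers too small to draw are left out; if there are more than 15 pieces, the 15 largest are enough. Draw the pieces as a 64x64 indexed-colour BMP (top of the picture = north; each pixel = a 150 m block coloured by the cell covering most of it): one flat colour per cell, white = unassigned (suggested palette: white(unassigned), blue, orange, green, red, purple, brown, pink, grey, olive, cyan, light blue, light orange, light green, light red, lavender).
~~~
<image width="64" height="64" href="data:image/bmp;base64,Qk12CAAAAAAAAHYAAAAoAAAAQAAAAEAAAAABAAQAAAAAAAAIAAATCwAAEwsAABAAAAAAAAAA////ALR3HwAOf/8ALKAsACgn1gC9Z5QAS1aMAMJ34wB/f38AIr28AM++FwDox64AeLv/AIrfmACWmP8A1bDFALu7u7u7u7u7sAAAAAAAAAAAAAAAAFVVVVXd3d3d3d3cu7u7u7u7u7sQAAAAAAAAAAAAAAAAVVVVVd3d3d3d3cy7u7u7u7u7sREAAAAAAAAAAAAAAABVVVVV3d3d3d3czLu7u7sREbEREQAAAAAAAAAAAAAAAFVVVVXd3d3d3MzMu7u7uxERERERAAAAAAAAAAAAAAAFVVVVVV3d3dzMzMy7u7uxERERERERERAAAAAAAAAABVVVVVVVVd3d3MzMzLu7u7EREREREREREQAAAAAAAAAFVVVVVVVVXd3czMzMu7u7EREREREREREREAAAAAAAAFVVVVVVVVVV3dzMzMwRG7ERERERERERERERAAAAAAAFVVVVVVVVVVXd3MzMzBERERERERERERERERIAAAAAAFVVVVVVVVVVVd3czMzMEREREREREREREREREiAAAAAiVVVVVVVVVVVV3dzMzMwREREREREREREREREiIgAAAiJVVVVVVVVVVVVV3MzMzBERERERERERERERESIiIiIiIlVVVVVVVVVVVVVszMzMEREREREREREREREREiIiIiIiJVVVVVVVVVVVVWbMzMwREREREREREREREREREREiIiIlVVVVVVVVVVVVZmZmZhEREREREREREREREREREiIiIiVVVVVVVVVVVWZmZmZmERERERERERERERERERESIiIiJVVVIiVWZmZmZmZmZmYRERERERERERERERERERIiIiIiIiIiIiZmZmZmZmZmZhERERERERERERERERERESIiIiIiIiIiIiJmZmZmZmZmERERERERERERERERERERESIiIiIiIiIiIiZmZmZmZmYREREREREREREREREREREREiIiIiIiIiIiImZmZmZmZhEREREREREREREREREREREREiIiIiIiIiIiJmZmZmZmERERERERERERERERERERIiIiIiIiIiIiIiImZmZmZmYRERERERERERERERERERIiIiIiIiIiIiIiIiJmZmZmZhEREREREREREREREREREiIiIiIiIiIiIiIiImZmZmZmREQRERERERERERERERERIiIiIiIiIiIiIiIiZmZmZmZEREQREREREREREREREREiIiIiIiIiIiJmZmZmZmZmZkREREQREREREREREREREiIiIiIiIiIiJmZmZmZmZgBmREREREREERERERERERESIiIiIiIiIiJmZmZmZmZmAGZERERERERBERERERERESIiIiIiIiIiImZmZmZmZgAABkREREREREQRERERERERIiIiIiIiIiIiJmZmZmZgAAAGRERERERERBEREREREREiIiIiIiIiIiIiIiJmZgAAAAZEREREREREERERERERESIiIiIiIiIiIiIiIiYAAAAAAEREREREREQRERERERERIiIiIiIiIiIiIiIiKgAAAAAARERERERERBEREREREREiIiIiIiIiIiIiIiIqoAAAAABEREREREREERERERERESIiIiIiIiIiIiIiIqqqAAAAAERERERERERBERERERERIiIiIiIiIiIiIiIqqqoAAAAAREREREREREREQREREREiIiIiIiIiIiIiIiqqqgAAAABEREREREREREREERERESIiIiIiIiIiIiIiKqqqAAAAAEREREREREREREQRERESIiIiIiIiIiIiIiKqqqqqAAAAREREQzM0RERERBERERIiIiIiIiIiIiIiIqqqqqqQAAAzMzMzMzM0REREQSIREiIiIiIiIiIiIiKqqqqqqpkAADMzMzMzM0RERERDMiIiIiIiIiIiIiIiKqqqqqqZmZAAMzMzMzMzREREREMyIiIiIiIiIiIiIiKqqqqqqpmZmQAzMzMzMzREREREMzMiIiIiIiIiIiIiIqqqqqqpmZmZmTMzMzMzMzNEREMzMyIiIiIiKCIiIiIqqqqqqqmZmZmZMzMzMzMzMzREMzMzMyIiIoiIgiIiIiqqqqqqmZmZmZnuMzMzMzMzNDMzMzMzMyIoiIiIIiIiKqqqqqmZmZmZme7u4zMzMzMzMzMzMzMzM4iIiIiIIiIqqqqpmZmZmZmZ7u7uMzMzMzMzMzMzMzM4iIiIiIiCIqqZmZmZmZmZmZnu7u7jMzMzMzMzMzMzM4iIiIiIiIgimZmZmZmZmZmZme7u7uMzMzMzMzMzMzM4iIiIiIiIgiIpmZmZl3eZmZmZ7u7u4zMzMzMzMzMzMziIiIiIiIgiIiJ3d3d3d3mZmZfu7u7jMzMzMzMzMzMzOIiIiIiIgiIiJ3d3d3d3d3d3d+7u7uMzMzMzMzMzMzM4iIiIiIiCIiJ3d3d3d3d3d3d37u7u7/MzMzMzMzMzMziIiIiIiCIiInd3d3d3d3d3d3fu7u//8zMzMzMzMzMzOIiIiIiIIiIiJ3d3d3d3d3d3d+7u////MzMzMzMzMzM4iIiIiIgiIiInd3d3d3d3d3d37u////8zMzMzMzMzMziIiIiIiCIiIid3d3d3d3d3d3fu/////zMzMzMzMzMzM4iIiIiIgiIiJ3d3d3d3d3d3d///////MzMzMzMzMzMziIiIiIiCIiInd3d3d3d3d3d3//////8zMzAAAAMzMzOIiIiIiIIiIid3d3d3d3d3d3f//////zMzAAAAAAMzM4iIiIiIiCIiiHd3d3d3d3d3d//////zMzAAAAAAADM4iIiIiIiIiIiIh3d3d3d3d3d3"/>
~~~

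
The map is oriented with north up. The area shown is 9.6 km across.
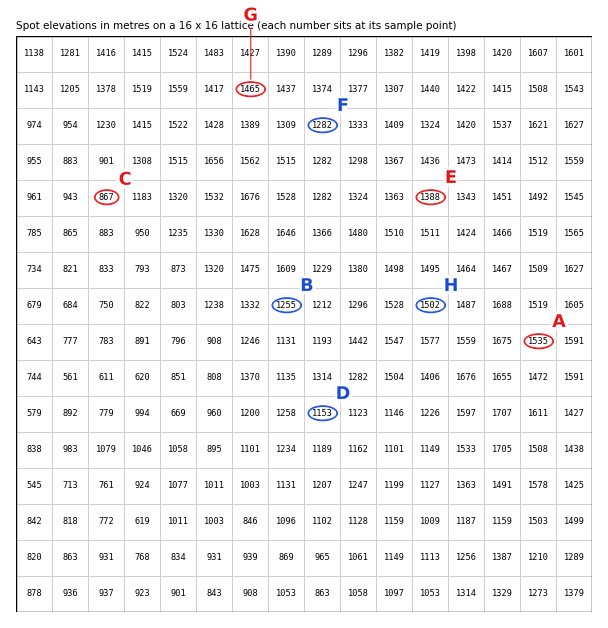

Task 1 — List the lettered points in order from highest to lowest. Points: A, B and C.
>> A B C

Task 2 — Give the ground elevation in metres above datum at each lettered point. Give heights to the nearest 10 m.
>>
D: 1150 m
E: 1390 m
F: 1280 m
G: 1470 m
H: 1500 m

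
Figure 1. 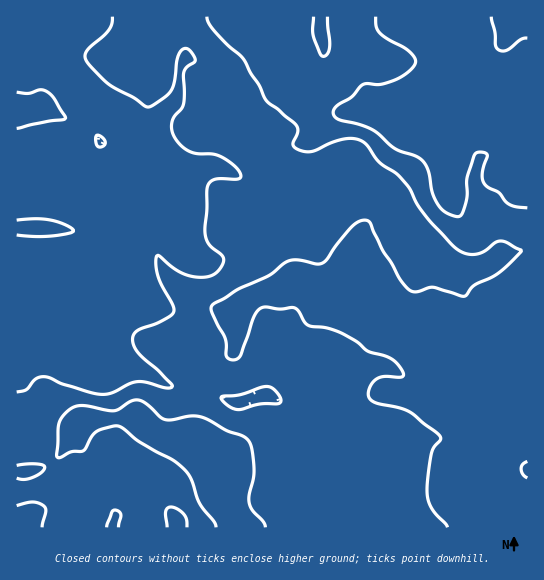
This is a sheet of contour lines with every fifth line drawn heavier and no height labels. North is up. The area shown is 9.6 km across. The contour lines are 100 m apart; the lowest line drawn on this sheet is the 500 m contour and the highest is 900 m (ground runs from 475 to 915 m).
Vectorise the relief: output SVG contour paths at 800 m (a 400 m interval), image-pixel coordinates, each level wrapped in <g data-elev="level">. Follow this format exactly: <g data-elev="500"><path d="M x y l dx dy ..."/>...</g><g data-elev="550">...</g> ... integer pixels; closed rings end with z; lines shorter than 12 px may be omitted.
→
<g data-elev="800"><path d="M527 461l-5 4-1 4 2 5 4 4"/><path d="M314 17l-1 20 7 17 3 2 4-2 3-7-3-30"/><path d="M376 17l0 9 3 7 8 6 22 12 6 7 0 5-8 10-13 7-13 4-14 0-5 1-11 12-16 10-2 6 2 4 6 3 17 4 12 5 8 4 17 16 20 7 6 3 7 11 4 20 3 10 6 9 8 5 9 3 4-3 5-16 1-23 6-20 5-3 6 1 2 2-5 19 0 5 3 6 14 8 6 8 5 4 17 3"/></g>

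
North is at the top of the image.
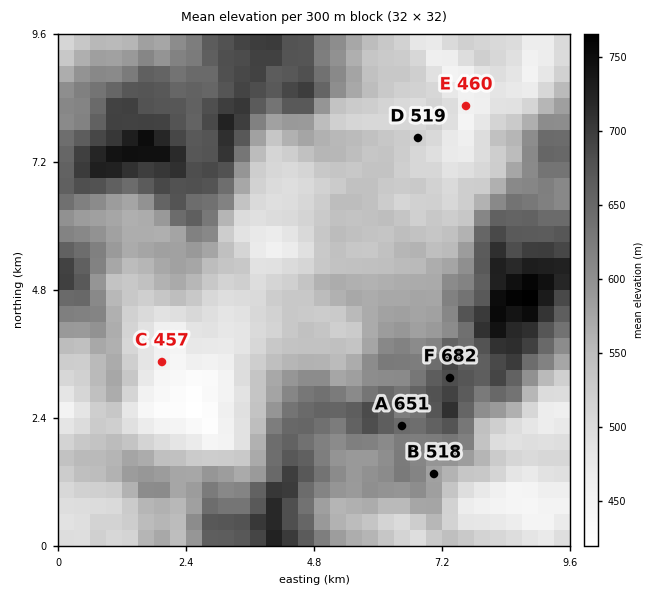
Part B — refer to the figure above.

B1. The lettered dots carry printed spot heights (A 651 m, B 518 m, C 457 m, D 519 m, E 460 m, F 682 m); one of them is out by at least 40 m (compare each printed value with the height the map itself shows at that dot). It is B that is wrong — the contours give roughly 578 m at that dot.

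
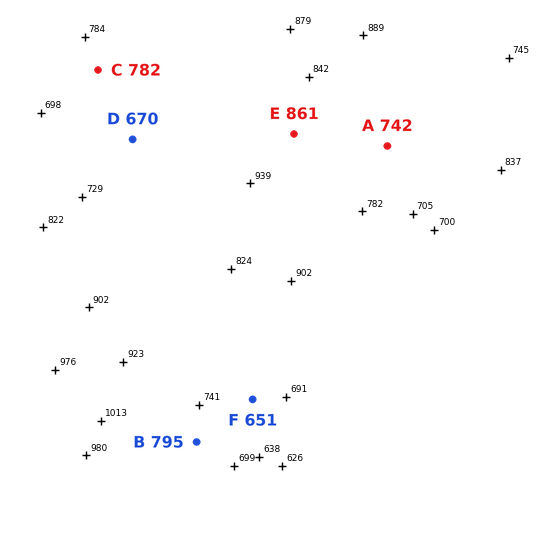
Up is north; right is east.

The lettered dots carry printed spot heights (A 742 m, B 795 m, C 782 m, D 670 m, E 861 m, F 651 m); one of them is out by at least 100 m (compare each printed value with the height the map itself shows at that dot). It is D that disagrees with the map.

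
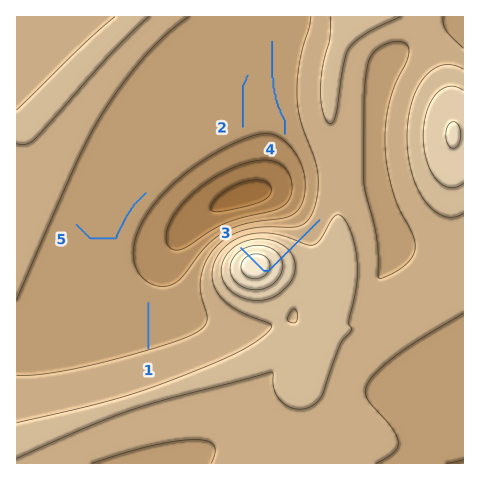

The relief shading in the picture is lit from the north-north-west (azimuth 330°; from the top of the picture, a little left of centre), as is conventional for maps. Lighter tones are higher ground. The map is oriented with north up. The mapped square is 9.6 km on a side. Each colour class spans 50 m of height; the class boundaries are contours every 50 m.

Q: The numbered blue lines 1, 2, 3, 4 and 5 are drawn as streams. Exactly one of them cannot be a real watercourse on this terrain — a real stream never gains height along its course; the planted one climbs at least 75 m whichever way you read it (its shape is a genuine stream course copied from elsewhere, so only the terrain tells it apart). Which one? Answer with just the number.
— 3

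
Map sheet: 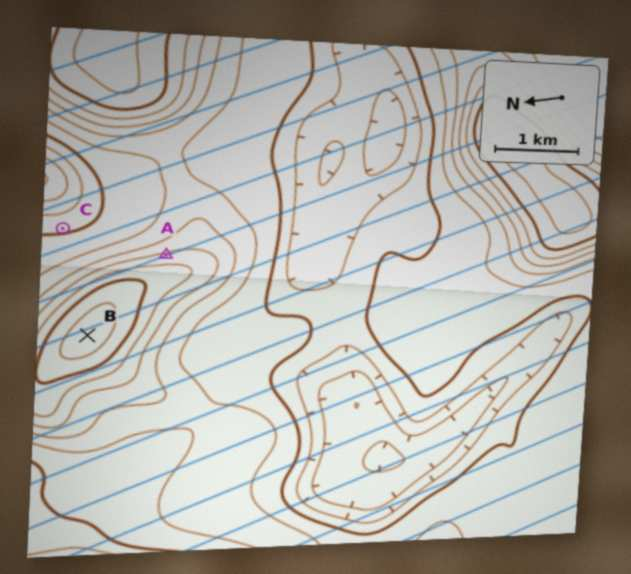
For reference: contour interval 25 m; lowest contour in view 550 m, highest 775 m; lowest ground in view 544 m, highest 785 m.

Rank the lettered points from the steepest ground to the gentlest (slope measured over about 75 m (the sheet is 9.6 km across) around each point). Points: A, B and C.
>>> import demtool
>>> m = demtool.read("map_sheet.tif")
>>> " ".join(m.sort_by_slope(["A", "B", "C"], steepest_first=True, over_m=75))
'A C B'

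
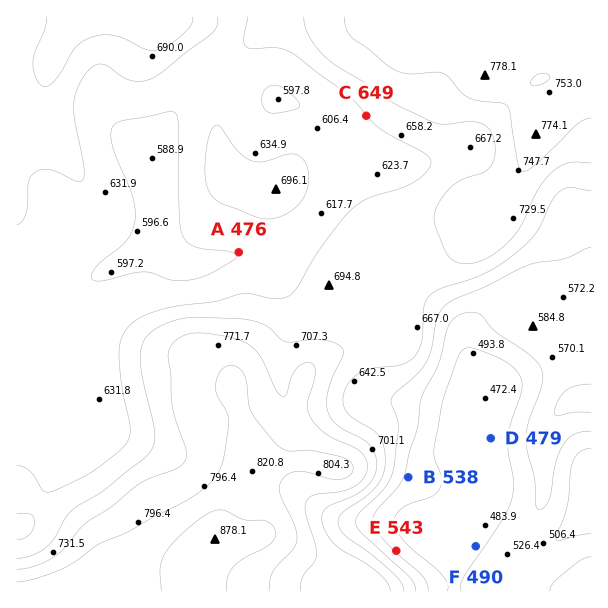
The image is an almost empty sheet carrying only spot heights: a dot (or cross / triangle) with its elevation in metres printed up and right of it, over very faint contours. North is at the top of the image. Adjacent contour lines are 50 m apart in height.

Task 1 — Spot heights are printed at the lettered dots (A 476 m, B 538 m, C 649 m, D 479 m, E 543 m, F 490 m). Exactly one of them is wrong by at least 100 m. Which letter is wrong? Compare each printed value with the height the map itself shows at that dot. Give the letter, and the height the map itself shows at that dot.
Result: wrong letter A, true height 601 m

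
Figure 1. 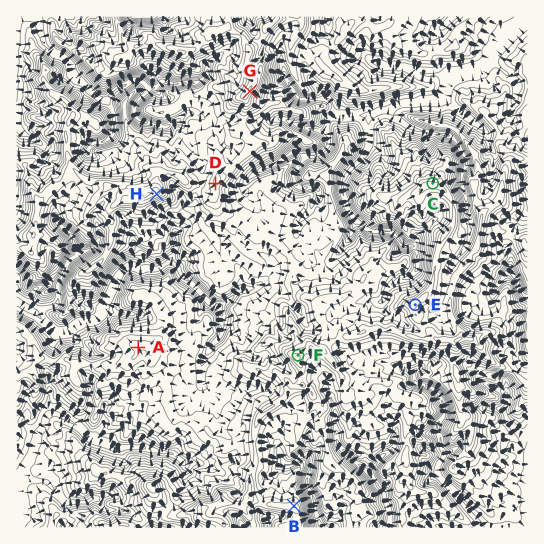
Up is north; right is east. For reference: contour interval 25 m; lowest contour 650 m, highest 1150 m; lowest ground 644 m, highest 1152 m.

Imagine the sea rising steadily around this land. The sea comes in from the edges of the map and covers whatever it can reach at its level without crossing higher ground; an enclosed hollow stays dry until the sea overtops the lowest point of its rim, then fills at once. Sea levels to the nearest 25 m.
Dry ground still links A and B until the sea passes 875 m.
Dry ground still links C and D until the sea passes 900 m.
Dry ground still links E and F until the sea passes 1025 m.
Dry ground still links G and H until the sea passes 975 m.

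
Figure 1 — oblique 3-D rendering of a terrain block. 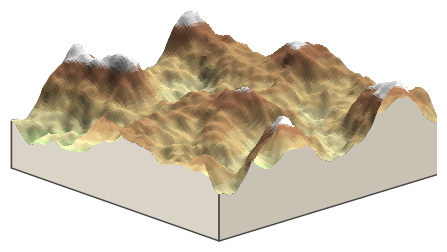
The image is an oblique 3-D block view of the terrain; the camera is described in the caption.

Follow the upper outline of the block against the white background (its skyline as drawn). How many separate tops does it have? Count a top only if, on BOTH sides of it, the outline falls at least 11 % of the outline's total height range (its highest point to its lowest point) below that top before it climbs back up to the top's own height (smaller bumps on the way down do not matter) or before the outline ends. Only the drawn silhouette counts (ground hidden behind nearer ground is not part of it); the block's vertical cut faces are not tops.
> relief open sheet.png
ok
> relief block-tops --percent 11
3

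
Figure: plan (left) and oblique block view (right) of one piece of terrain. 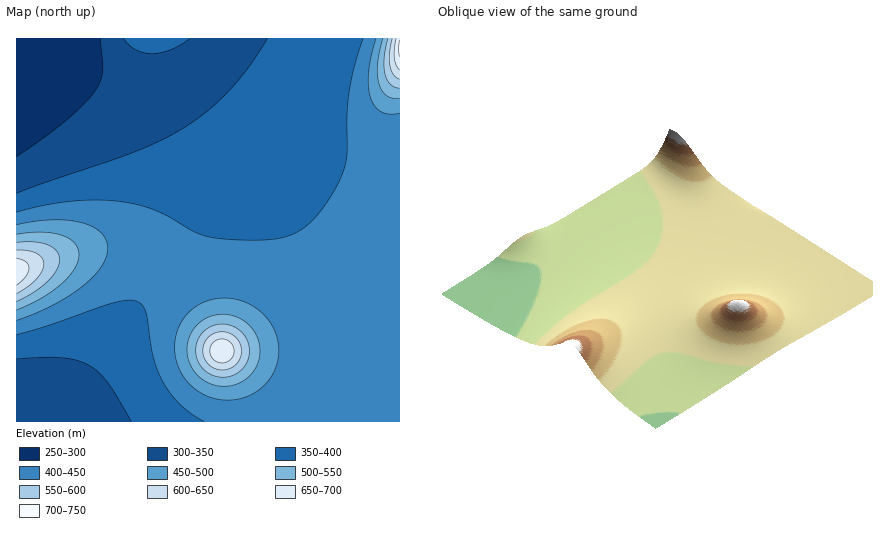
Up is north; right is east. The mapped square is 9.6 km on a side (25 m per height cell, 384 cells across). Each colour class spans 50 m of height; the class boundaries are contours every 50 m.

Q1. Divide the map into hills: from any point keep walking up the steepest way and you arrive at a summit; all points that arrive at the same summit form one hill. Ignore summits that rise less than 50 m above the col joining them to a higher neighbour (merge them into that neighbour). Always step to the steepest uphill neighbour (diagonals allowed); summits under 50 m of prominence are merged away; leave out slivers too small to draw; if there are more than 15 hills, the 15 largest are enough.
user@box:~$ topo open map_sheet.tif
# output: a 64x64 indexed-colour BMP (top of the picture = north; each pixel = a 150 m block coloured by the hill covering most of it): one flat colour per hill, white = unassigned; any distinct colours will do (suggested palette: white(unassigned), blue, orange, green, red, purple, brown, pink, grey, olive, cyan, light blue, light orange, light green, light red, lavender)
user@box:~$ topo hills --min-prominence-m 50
<image width="64" height="64" href="data:image/bmp;base64,Qk12CAAAAAAAAHYAAAAoAAAAQAAAAEAAAAABAAQAAAAAAAAIAAATCwAAEwsAABAAAAAAAAAA////ALR3HwAOf/8ALKAsACgn1gC9Z5QAS1aMAMJ34wB/f38AIr28AM++FwDox64AeLv/AIrfmACWmP8A1bDFACIiIRERERERERERERERERERERERERERERERERERERERIiIiEREREREREREREREREREREREREREREREREREREREiIiIiERERERERERERERERERERERERERERERERERERESIiIiIhERERERERERERERERERERERERERERERERERERIiIiIiEREREREREREREREREREREREREREREREREREREiIiIiIhERERERERERERERERERERERERERERERERERESIiIiIiIRERERERERERERERERERERERERERERERERERIiIiIiIiEREREREREREREREREREREREREREREREREREiIiIiIiIhERERERERERERERERERERERERERERERERESIiIiIiIiERERERERERERERERERERERERERERERERERIiIiIiIiIhEREREREREREREREREREREREREREREREREiIiIiIiIiIRERERERERERERERERERERERERERERERESIiIiIiIiIiERERERERERERERERERERERERERERERERIiIiIiIiIiIREREREREREREREREREREREREREREREREiIiIiIiIiIiERERERERERERERERERERERERERERERESIiIiIiIiIiIhERERERERERERERERERERERERERERERIiIiIiIiIiIiEREREREREREREREREREREREREREREREiIiIiIiIiIiIhERERERERERERERERERERERERERERESIiIiIiIiIiIiIRERERERERERERERERERERERERERERIiIiIiIiIiIiIhEREREREREREREREREREREREREREREiIiIiIiIiIiIiIRERERERERERERERERERERERERERESIiIiIiIiIiIiIiERERERERERERERERERERERERERERIiIiIiIiIiIiIiIhEREREREREREREREREREREREREREiIiIiIiIiIiIiIiIRERERERERERERERERERERERERESIiIiIiIiIiIiIiIhERERERERERERERERERERERERERIiIiIiIiIiIiIiIiIREREREREREREREREREREREREREiIiIiIiIiIiIiIiIiERERERERERERERERERERERERESIiIiIiIiIiIiIiIiIhERERERERERERERERERERERERIiIiIiIiIiIiIiIiIiEREREREREREREREREREREREREiIiIiIiIiIiIiIiIiIhERERERERERERERERERERERESIiIiIiIiIiIiIiIiIiIRERERERERERERERERERERERIiIiIiIiIiIiIiIiIiIhEREREREREREREREREREREREiIiIiIiIiIiIiIiIiIiIRERERERERERERERERERERESIiIiIiIiIiIiIiIiIiIhERERERERERERERERERERERIiIiIiIiIiIiIiIiIiIiIREREREREREREREREREREREiIiIiIiIiIiIiIiIiIiIhERERERERERERERERERERESIiIiIiIiIiIiIiIiIiIiERERERERERERERERERERERIiIiIiIiIiIiIiIiIiIiIREREREREREREREREREREREiIiIiIiIiIiIiIiIiIiIhERERERERERERERERERERESIiIiIiIiIiIiIiIiIiIiERERERERERERERERERERERIiIiIiIiIiIiIiIiIiIiIREREREREREREREREREREREiIiIiIiIiIiIiIiIiIiIhERERERERERERERERERERESIiIiIiIiIiIiIiIiIiIhEREREREREREREREREzMzMzIiIiIiIiIiIiIiIiIiIiERERERERERERERETMzMzMzMiIiIiIiIiIiIiIiIiIiIREREREREREREREzMzMzMzMyIiIiIiIiIiIiIiIiIiIRERERERERERERMzMzMzMzMzIiIiIiIiIiIiIiIiIiIhERERERERERERMzMzMzMzMzMiIiIiIiIiIiIiIiIiIhERERERERERERMzMzMzMzMzMyIiIiIiIiIiIiIiIiIiERERERERERERMzMzMzMzMzMzIiIiIiIiIiIiIiIiIiERERERERERERMzMzMzMzMzMzMiIiIiIiIiIiIiIiIiERERERERERERMzMzMzMzMzMzMyIiIiIiIiIiIiIiIiIRERERERERERMzMzMzMzMzMzMzIiIiIiIiIiIiIiIiIRERERERERERMzMzMzMzMzMzMzMiIiIiIiIiIiIiIiIRERERERERERMzMzMzMzMzMzMzMyIiIiIiIiIiIiIiIRERERERERERMzMzMzMzMzMzMzMzIiIiIiIiIiIiIiERERERERERERMzMzMzMzMzMzMzMzMiIiIiIiIiIkREQRERERERERETMzMzMzMzMzMzMzMzMyIiIiIiIiREREREREERERERETMzMzMzMzMzMzMzMzMzIiIiIiIkREREREREREERERETMzMzMzMzMzMzMzMzMzMiIiIiJEREREREREREREERETMzMzMzMzMzMzMzMzMzMyIiIiRERERERERERERERBEzMzMzMzMzMzMzMzMzMzMzIiIiREREREREREREREREQzMzMzMzMzMzMzMzMzMzMzMiIkREREREREREREREREREMzMzMzMzMzMzMzMzMzMzMyJERERERERERERERERERERDMzMzMzMzMzMzMzMzMzMz"/>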